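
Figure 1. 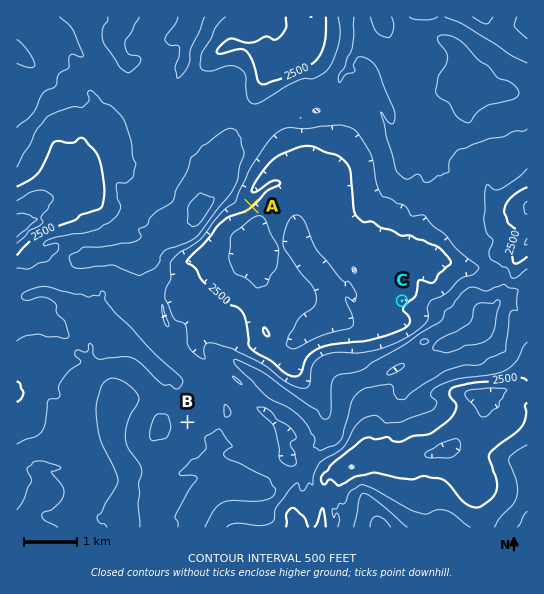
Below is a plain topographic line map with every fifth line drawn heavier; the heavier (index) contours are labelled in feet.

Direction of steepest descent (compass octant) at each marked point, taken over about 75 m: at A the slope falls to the SE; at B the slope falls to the NE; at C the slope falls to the NW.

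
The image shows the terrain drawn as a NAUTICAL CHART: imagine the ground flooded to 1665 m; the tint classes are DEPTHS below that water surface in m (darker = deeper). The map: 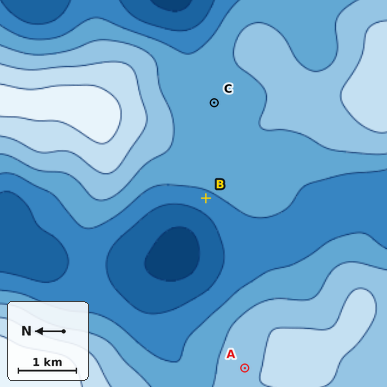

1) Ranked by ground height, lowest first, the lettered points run B C A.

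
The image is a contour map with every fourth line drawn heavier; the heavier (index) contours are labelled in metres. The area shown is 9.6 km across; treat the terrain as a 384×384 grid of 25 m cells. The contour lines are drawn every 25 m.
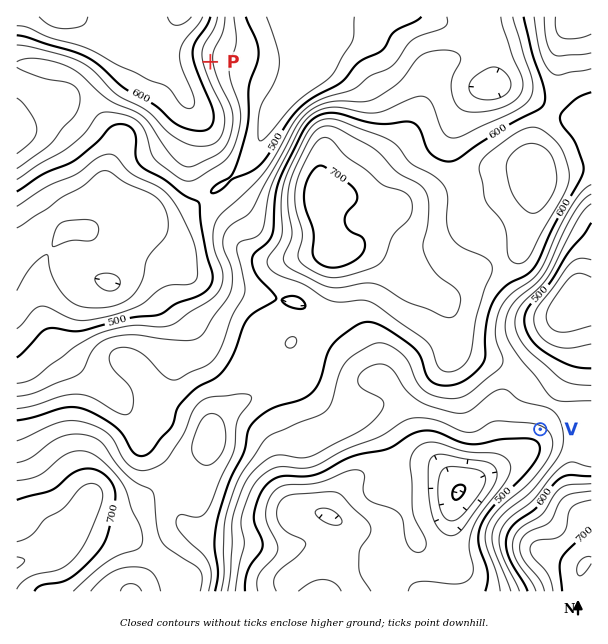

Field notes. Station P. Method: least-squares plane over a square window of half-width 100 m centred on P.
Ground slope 8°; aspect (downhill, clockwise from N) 81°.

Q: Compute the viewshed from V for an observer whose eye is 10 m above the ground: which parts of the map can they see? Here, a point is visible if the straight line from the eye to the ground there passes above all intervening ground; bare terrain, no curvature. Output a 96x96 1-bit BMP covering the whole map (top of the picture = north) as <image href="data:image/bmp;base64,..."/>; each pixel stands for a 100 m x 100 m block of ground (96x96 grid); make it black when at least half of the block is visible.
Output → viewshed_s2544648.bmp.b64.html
<image width="96" height="96" href="data:image/bmp;base64,Qk2+BAAAAAAAAD4AAAAoAAAAYAAAAGAAAAABAAEAAAAAAIAEAAATCwAAEwsAAAIAAAAAAAAA////AAAAAAAAAAAP///8AH4AAAAAAAAP///8AP4AAAAA4AAP///4A/4AAAAA8AAf///wA/8AAAAB+AA////AAH8AAAAB/AD////AAB+AAAAB/gf////AAB+AAAAA/w/////AAB/AAAAAf4////8AAD/AB4AAP/////wAAH/gH8AAP//B//AAAH/gf4AAH/+B//AAAP/x/4AAH/8B//AAAP///4AAD/8B//AAAf///4AAD/4B//AAB/////8AB/wB//AAD/////8AB/AB//AAH/8H//8AB+AA/+AgH/8B//8AB4AA/8B4H/4A//8ABwAA/4B+H/4Af/8AAAAA/4D/D/wAP/wAAAAA/4D/j/AAP/gAAAAA/4D//8AAP/gAAAAA/4D//gAB//gAAAAA/4D//AAH//gAAAAAf8B//AAP//gAAAAAf+AP/AAf//AAAAAAf/AH/AAf//AAAAAAf/4H+AAf/+AAAAAAf///+AA//8AAAAAAf///8AB/HgAAAAAAA///AAB+AAAAAAAAAf/8AAD+AAAAAAAAAHP4AAH+AAAAAAAAAAHwAAH+AAAAAAAAAADgAAH/AAAAAAAAAADAAAD/AAAAAAAAAAAAAAD/AAAAAAAAAAAAAAB/AAAAAAAAAAAAAAA+AAAAAAAAAAAAAAA+AAAAAAAAAAAAAAAcAAAAAAAAAAAAAAAcAAAAAAAAAAAAAAAcAAAAAAAAAAAAAAAYAAAAAAAAAAAAAAA4AAAAAAAAAAAAAAA4AAAAAAAAAAAAAAAYAAAAAAAAAAAAAAAYAAAAAAAAAAAAAAAAAAAAAAAAAAAAAAAAAAAAAAAAAAAAAAAAAAAAAAAAAAAAAAAAAAAAAAAAAAAAAAAAAAAAAAAAAAAAAAAAAAAAAAAAAAAAAAAAAAAAAAAAAAAAAAAAAAAAAAAAAAAAAAAAAAAAAAAAAAAAAAAAAAAAAAAAAAAAAAAAAAAAAAAAAAAAAAAAAAAAAAAAAAAAAAAAAAAAAAAAAAAAAAAAAAAAAAAAAAAAAAAAAAAAAAAAAAAAAAAAAAAAAAAAAAAAAAAAAAAAAAAAAAAAAAAAAAAAAAAAAAAAAAAAAAAAAAAAAAAAAAAAAAAAAAAAAAAAAAAAAAAAAAAAAAAAAAAAAAAAAAAAAAAAAAAAAAAAAAAAAAAAAAAAAAAAAAAAAAAAAAAAAAAAAAAAAAAAAAAAAAAAAAAAAAAAAAAAAAAAAAAAAAAAAAAAAAAAAAAAAAAAAAAAAAAAAAAAAAAAAAAAAAAAAAAAAAAAAAAAAAAAAAAAAAAAAAAAAAAAAAAAAAAAAAAAAAAAAAAAAAAAAAAAAAAAAAAAAAAAAAAAAAAAAAAAAAAAAAAAAAAAAAAAAAAAAAAAAAAAAAAAAAAAAAAAAAAAAAAAAAAAAAAAAAAAAAAAAAAAAAAAAAAAAAAAAAAAAAAAAAAAAAAAAAAAAAAAAAAAAAAAAAAAAAAAAAAAAAAAAAAAAAAAAAAAAAAAAAAAAAAAAAAAAAAAAAAAAAAAAAAAAAAAAAAAAAAAAAA="/>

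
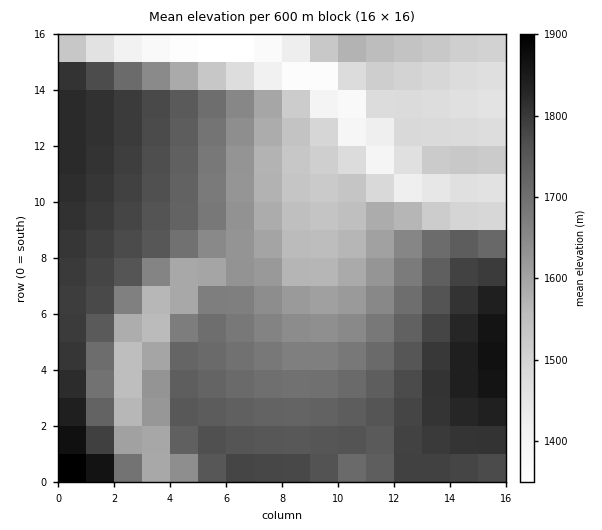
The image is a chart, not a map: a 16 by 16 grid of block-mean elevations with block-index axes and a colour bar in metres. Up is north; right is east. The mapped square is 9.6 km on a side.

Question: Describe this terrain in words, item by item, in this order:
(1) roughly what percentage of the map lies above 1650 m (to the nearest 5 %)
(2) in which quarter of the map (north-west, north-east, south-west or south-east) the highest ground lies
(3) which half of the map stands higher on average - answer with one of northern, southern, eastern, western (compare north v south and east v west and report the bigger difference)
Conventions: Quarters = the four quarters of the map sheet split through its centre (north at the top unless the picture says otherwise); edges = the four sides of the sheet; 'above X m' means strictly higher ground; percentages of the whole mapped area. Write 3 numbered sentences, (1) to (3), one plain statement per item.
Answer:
(1) About 55 % of the map lies above 1650 m.
(2) The highest ground is in the south-west quarter.
(3) The southern half stands higher on average than the northern half.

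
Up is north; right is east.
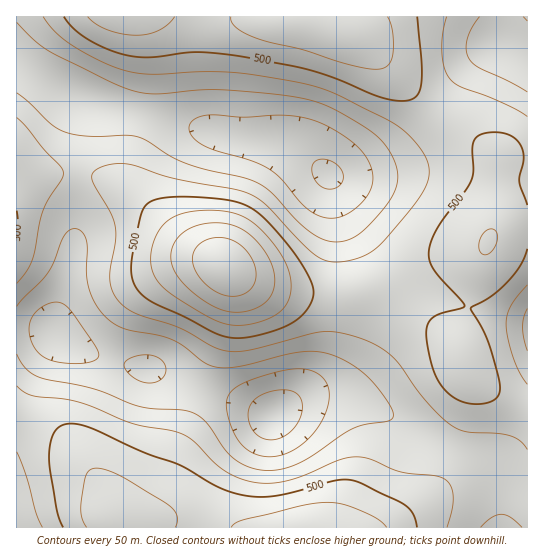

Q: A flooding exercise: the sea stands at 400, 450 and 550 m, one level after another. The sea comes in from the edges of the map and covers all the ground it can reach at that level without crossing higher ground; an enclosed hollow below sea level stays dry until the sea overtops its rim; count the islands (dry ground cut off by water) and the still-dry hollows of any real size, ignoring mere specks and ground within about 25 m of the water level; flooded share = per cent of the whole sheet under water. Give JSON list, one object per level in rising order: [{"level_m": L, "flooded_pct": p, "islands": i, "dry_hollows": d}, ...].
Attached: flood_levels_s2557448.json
[{"level_m": 400, "flooded_pct": 26, "islands": 0, "dry_hollows": 0}, {"level_m": 450, "flooded_pct": 47, "islands": 0, "dry_hollows": 0}, {"level_m": 550, "flooded_pct": 90, "islands": 1, "dry_hollows": 0}]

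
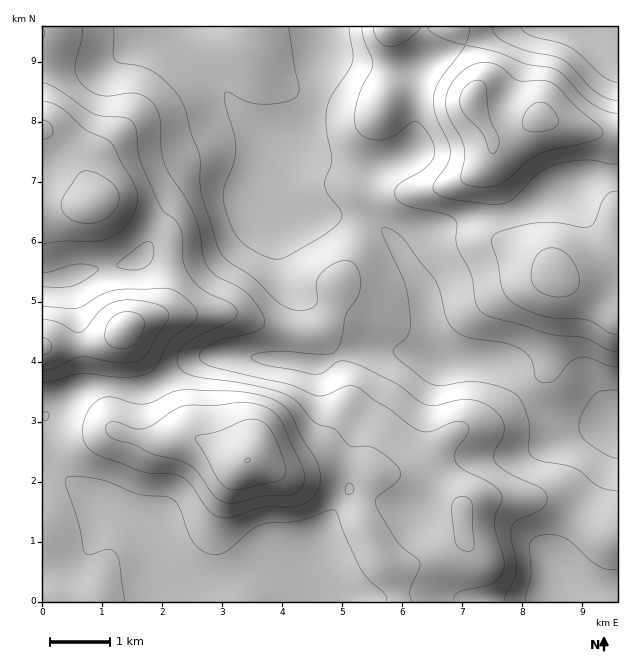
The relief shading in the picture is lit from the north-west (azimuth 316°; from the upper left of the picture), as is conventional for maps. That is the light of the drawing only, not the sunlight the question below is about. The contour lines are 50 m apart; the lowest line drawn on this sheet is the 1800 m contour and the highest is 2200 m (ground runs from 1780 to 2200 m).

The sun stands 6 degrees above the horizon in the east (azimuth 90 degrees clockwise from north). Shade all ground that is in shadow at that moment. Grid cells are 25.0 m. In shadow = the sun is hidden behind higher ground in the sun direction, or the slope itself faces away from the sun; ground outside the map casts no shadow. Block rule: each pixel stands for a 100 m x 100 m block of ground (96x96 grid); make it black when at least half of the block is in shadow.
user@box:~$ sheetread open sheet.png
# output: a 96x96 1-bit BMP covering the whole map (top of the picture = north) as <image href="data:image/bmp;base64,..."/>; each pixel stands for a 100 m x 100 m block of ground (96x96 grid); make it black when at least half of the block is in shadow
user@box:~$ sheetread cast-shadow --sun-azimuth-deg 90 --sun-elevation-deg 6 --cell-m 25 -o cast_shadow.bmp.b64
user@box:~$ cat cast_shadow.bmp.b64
<image width="96" height="96" href="data:image/bmp;base64,Qk2+BAAAAAAAAD4AAAAoAAAAYAAAAGAAAAABAAEAAAAAAIAEAAATCwAAEwsAAAIAAAAAAAAA////AAAAAAAAAAAAAAAAAAAAAAAAAAAAAAAAAAAAAAAAAAAAAAAAAAAAAAAAAAAAAAAAAAAAAAAAAAAAAAAAAAAAAAAAAAAAAAAAAAAAAAAAAAAAAAAYAAAAAAAAAAAAAAAYAAAAAAAAAAAAAAA4AAAAAAAAAAAAAAAwAAAAAAAAAAAAAAAwAAAAAAAAAAAAAAAAAAAAAAAAAAAAAAAAAAAAAAAAAAAAAAAAAAAAAAAAAABwAAAAAAAAAAAAAAP4AAAAAAAAAAAAAA/8AAAAAAAAAAAAAB/8AAAAAAAAAAAAAD/8AAAAAAAAAAAAAH/+AAAAAAAAAAAAAD/+AAAAAAAAAAAAAB/+AAAAAAAAAAAAAA/8AAAAAAAAAAAAAAP8AAAAAAAAAAAAAAAAAAAAAAAAAAAHAAAAAAAAAAAAAAAfgAAAAAAAAAAAAAA/wAAAAAAAAAAAAAB/wAAAAAAAAAAAAAB/wAAAAAAAAAAAAAB/wAAAAAAAAAAAAAA/gAAAAAAAAAAAAAAPgAAAAAAAAAAAAAADAAAAAAAAAAAAAAAAAAAAAAAAAAAAAAAAAAAAAAAAAAAAAAAAAAAAAAAAAAAAAAAAAAAAAAAAAAAAAAAAAAAAAAAAAAAAAAAAAAAAAAAAAAAAAAAAAAAAAAAAAAAAAAAAAAAAAAAAAAAAAAAAAAAAAAAAAAAAAAwB4AAAAAAAAAAAAAwD8AAAAAAAAAAAAAAH8AAAAAAAAAAAAAAH8AAAAAAAAAAAAAAP8AAAAAAAAAAAAAAH8AAAAAAAAAAAAAAH8AAAAAAAAAAAAAAD4AAAAAAAAAAAAAAAAAAAAAAAAAA8AAAAAAAAAAAAAAP+AAAAAAAAAAAAAAP+AAAAAAAAAAAAAAH8AAAAAAAAAAAAAAAAAAAAAAAAAAAAAAAAAAAAAAAAAAAAAAAAAAAAAAAAAAAAAAAAAAAAAAAAAAAAAAAAAAAAAAAAAAAAAAAAAAAAAAAAAAAAAAAAAAAAAAAAAAAAAAAAAAAAAAAAAAAAAAAAAAAAAAAAAAAAAAAAAAAAAAAAAAAAAAAAAAAAAAAAAAAAAAAAAAAAAAAAAAAAAAAAAAAAAAAAAAAAAAAAAAAAAAAAAAAAAeAAAAAAAAAAAAAAH/gAAAAAAAAAAAAAP/4AAAAAAAAAAAAAf/8AAAAAAAAAAAAAf/+AAAAAAAAAAAAAf/+AAAAAAAAAAAAAP/+AAAAAAAAAAAAAP/+AAAAAAAAAAAAAH/8AAAAAAAAAAABgH/8AAAAAAAAAAAH4H/4AAAAAAAAAAAH8H/4AAAAAAAAAAAP+H/wAAAAAAAAAAAP+H/wAAAAAAAAAAAP+H/wAAAAAAAAAAAH+H/wAAAAAAAAAAAH/H/4AAAAAAAAAAAD+H/4AAAAAAAAAAAD+D/4AAAAAAAAAAAB/B/8AAAAAAAAAAAD/Af4AAAAAAAAAAAD/AH4AAAAAAAAAAAH/AAAAAAAAAAAAAAf/gAAAAAAAAAAAAA//gAAAAAAAAAAAAA//gAAAAAAAAAAAAB//gAAAAAA="/>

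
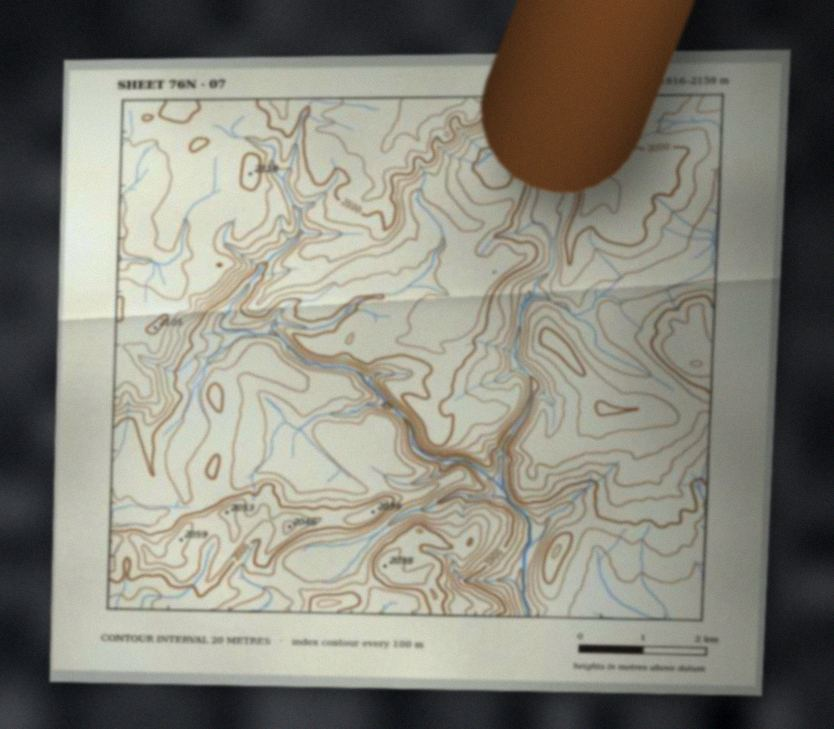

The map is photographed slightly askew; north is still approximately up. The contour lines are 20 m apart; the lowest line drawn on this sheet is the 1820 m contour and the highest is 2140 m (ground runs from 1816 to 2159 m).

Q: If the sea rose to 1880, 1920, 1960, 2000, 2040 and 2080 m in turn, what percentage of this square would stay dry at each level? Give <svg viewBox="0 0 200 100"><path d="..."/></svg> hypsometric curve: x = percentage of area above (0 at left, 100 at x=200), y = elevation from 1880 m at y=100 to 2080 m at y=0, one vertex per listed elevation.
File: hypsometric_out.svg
<svg viewBox="0 0 200 100"><path d="M189 100l-10-20-29-20-64-20-42-20-17-20"/></svg>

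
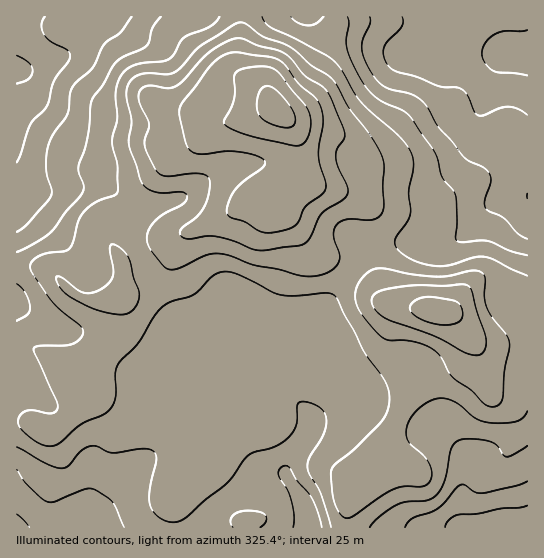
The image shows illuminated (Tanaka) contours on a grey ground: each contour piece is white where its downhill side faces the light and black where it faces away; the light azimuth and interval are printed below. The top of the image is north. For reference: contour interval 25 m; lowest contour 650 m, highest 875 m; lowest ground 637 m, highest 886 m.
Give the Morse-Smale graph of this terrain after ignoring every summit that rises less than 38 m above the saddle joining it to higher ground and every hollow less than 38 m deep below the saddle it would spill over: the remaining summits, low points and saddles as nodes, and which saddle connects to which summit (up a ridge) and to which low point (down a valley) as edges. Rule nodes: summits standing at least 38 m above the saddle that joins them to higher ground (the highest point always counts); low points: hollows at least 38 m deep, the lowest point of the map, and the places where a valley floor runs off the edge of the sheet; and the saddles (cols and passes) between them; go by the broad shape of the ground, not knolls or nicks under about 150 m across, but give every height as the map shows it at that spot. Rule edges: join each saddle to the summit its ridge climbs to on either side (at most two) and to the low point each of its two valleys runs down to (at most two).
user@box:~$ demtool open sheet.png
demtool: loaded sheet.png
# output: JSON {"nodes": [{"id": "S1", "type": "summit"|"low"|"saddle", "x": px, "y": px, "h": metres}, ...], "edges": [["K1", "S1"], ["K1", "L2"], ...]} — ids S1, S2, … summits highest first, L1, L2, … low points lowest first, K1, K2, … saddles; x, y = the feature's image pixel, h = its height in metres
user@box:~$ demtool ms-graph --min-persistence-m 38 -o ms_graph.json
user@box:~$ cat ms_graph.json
{"nodes": [
{"id": "S1", "type": "summit", "x": 275, "y": 109, "h": 886},
{"id": "S2", "type": "summit", "x": 433, "y": 311, "h": 837},
{"id": "L1", "type": "low", "x": 526, "y": 53, "h": 637},
{"id": "L2", "type": "low", "x": 17, "y": 70, "h": 643},
{"id": "L3", "type": "low", "x": 490, "y": 527, "h": 660},
{"id": "L4", "type": "low", "x": 17, "y": 527, "h": 669},
{"id": "L5", "type": "low", "x": 309, "y": 527, "h": 679},
{"id": "K1", "type": "saddle", "x": 357, "y": 261, "h": 770},
{"id": "K2", "type": "saddle", "x": 107, "y": 343, "h": 763},
{"id": "K3", "type": "saddle", "x": 19, "y": 420, "h": 749}],
"edges": [["K1", "S1"], ["K1", "S2"], ["K1", "L1"], ["K1", "L5"], ["K2", "S1"], ["K2", "L2"], ["K2", "L5"], ["K3", "S1"], ["K3", "L3"], ["K3", "L4"]]}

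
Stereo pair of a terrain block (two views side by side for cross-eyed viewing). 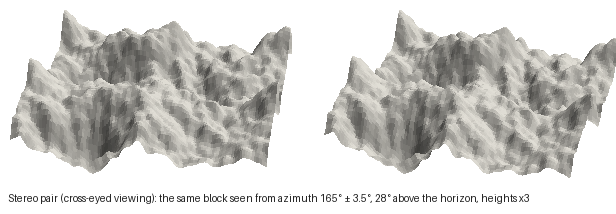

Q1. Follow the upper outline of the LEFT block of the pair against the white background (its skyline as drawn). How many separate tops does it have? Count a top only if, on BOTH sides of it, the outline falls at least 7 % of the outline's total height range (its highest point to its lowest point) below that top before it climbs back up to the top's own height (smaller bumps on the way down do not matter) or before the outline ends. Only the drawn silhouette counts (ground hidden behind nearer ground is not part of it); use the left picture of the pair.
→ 4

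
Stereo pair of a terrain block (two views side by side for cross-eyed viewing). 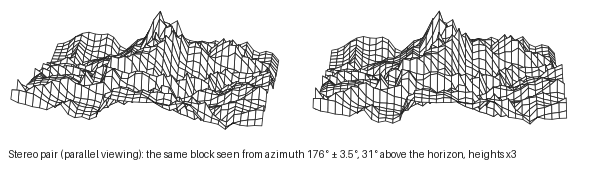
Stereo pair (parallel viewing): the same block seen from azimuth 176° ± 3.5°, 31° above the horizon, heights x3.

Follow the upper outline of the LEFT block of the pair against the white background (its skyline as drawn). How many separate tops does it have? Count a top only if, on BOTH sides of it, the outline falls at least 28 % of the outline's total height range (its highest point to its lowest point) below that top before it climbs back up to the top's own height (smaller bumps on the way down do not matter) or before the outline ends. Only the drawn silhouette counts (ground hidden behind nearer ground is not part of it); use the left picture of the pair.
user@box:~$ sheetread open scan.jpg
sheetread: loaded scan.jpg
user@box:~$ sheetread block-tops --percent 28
1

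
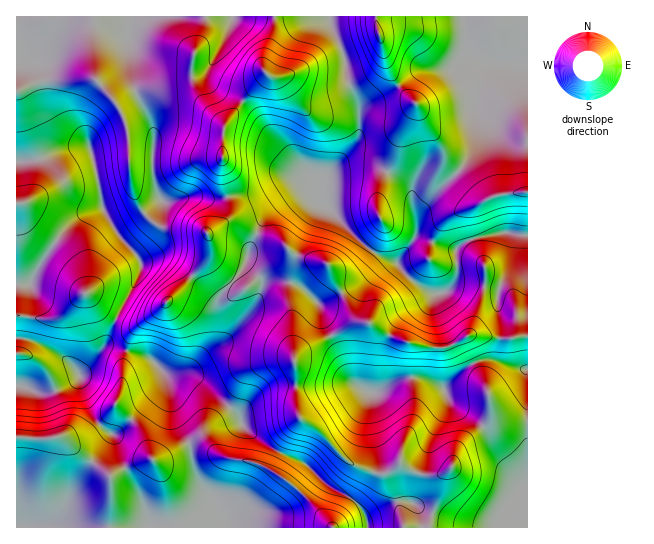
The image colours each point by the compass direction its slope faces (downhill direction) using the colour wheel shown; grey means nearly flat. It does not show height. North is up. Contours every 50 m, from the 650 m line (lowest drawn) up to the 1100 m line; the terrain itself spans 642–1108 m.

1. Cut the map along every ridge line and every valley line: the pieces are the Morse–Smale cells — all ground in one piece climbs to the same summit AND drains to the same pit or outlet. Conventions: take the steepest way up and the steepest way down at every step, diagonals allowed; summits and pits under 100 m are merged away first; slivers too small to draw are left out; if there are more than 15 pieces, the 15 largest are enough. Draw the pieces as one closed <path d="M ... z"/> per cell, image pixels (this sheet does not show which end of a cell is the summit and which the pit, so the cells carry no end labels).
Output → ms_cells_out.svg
<path d="M129 16l-113 1 1 511 208-1-2-8-27-44-5-28-16-30-4-24-7-20-18-17-33-9-10 0 38-78 0-6-5-9-20-23 19-10 26-20-6-15-3-17 1-39-17-36-4-15-4-34z"/><path d="M527 16l-198 1 2 9 13 29 3 23 12 28 0 31-4 8-28 32-4 13 1 13 43 45 12 8 18 7 16 18 20 12 13-1 11-8 17 0 24 5 13-26 2-12-1-17 16 1z"/><path d="M307 192l-10 1-27 19-7 9-6 13 24 7 12 12 8 4 25 6 3 3 2 7 20 40 4 6 9 3-15 3-48 26-6 6 1 49 4 12 21 14 25 28 25 12 15 1 15-10 5 5 16 7 17 0 10-6-8 10-2 18-10 25 1 6 97 0 1-34-32-45-11-20-11-10-21-14-9-15 10-13 17-13 10-4 19 1-3-4 3-18 0-21-3-9 2-19-25-6-17 0-15 9-9 0-8-4-12-8-16-18-18-7-12-8-40-41z"/><path d="M274 16l-145 1-1 28 4 34 4 15 17 36-1 39 3 17 6 15-26 20-19 10 20 23 5 9 0 6-37 77 42 10 20 17 8 0 16-5 29-27 2-15-4-15 0-9 4-8 23-27 5-18 7-12-2-5-17-9-10-2-4 2 6-6 0-15-6-24 0-43 1-8 5-9 38-43-4-12 10-29z"/><path d="M257 233l-8 16-5 18-23 27-4 8 0 9 4 15-2 15-29 27-23 6 22 1 13 6 35 33 7 13 10 9 21 15 28 12 24 22 30 18 10 15 2 10 60 0 10-31 2-18 5-7-7 3-17 0-16-7-5-5-15 10-15-1-25-12-25-28-21-14-4-12-1-49 6-6 48-26 15-3-9-3-4-6-20-40-2-7-3-3-25-6-8-4-12-12z"/><path d="M329 16l-54 1-2 17-10 29 4 12-24 26-19 26-1 51 6 24 0 15-4 6 8-2 24 12 6-12 7-9 31-20 12 3 10 10 2 0-2-6 2-20 30-34 4-8 0-31-10-20-5-31-13-29z"/><path d="M166 373l-2 1 7 19 2 20 16 30 7 32 30 53 142-1-1-9-10-15-30-18-24-22-28-12-21-15-10-9-7-13-35-33-13-6z"/><path d="M514 233l-2 1 1 17-2 12-14 32 0 14 3 9-3 39 4 5-6-2-18 1-23 16-10 13 9 15 21 14 11 10 11 20 31 44 1-256z"/>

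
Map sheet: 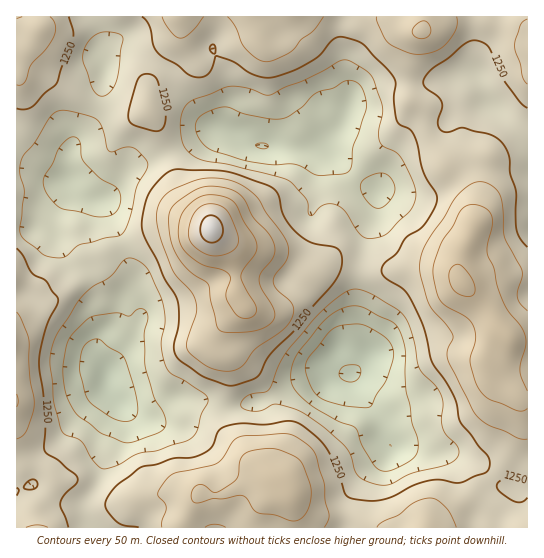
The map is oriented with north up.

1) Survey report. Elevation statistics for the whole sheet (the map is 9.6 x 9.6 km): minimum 1040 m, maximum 1520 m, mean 1240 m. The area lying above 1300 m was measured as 21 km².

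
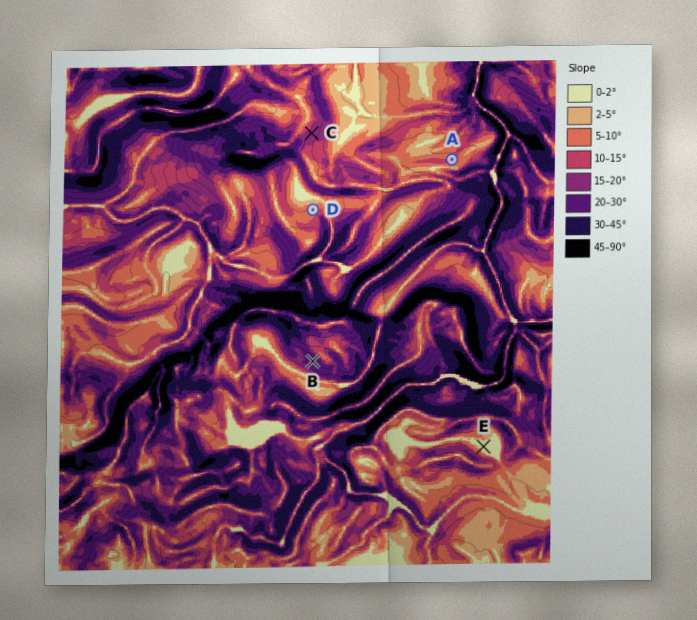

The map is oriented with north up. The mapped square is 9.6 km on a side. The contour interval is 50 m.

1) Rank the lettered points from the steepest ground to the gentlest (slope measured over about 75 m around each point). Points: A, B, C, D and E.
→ B C A D E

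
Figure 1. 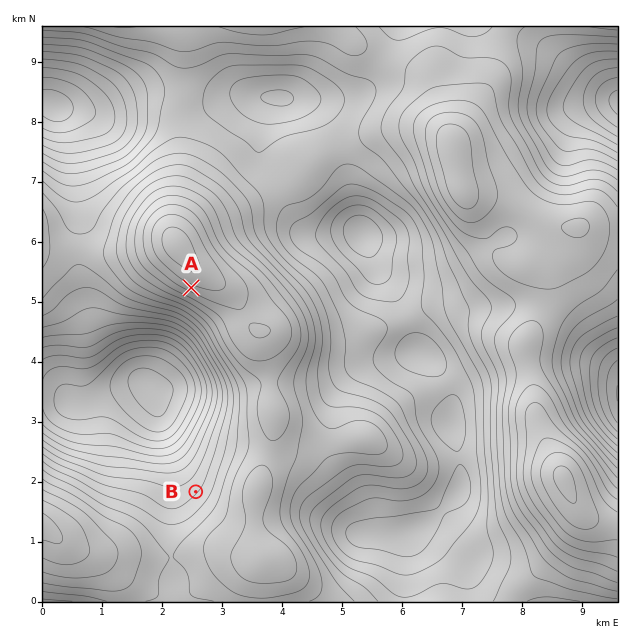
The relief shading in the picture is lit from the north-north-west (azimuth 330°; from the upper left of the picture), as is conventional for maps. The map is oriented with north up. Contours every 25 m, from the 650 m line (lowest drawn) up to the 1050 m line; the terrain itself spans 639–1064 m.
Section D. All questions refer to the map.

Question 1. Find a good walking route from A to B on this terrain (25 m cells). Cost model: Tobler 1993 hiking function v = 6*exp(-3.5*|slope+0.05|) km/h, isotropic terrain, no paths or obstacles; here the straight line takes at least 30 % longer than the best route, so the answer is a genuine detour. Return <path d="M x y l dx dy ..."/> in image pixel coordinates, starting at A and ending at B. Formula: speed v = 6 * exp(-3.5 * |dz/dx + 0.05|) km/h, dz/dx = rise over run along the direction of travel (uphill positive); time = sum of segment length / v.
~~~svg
<path d="M191 288l24 24 6 12 0 15 20 39 0 28-41 81-4 5"/>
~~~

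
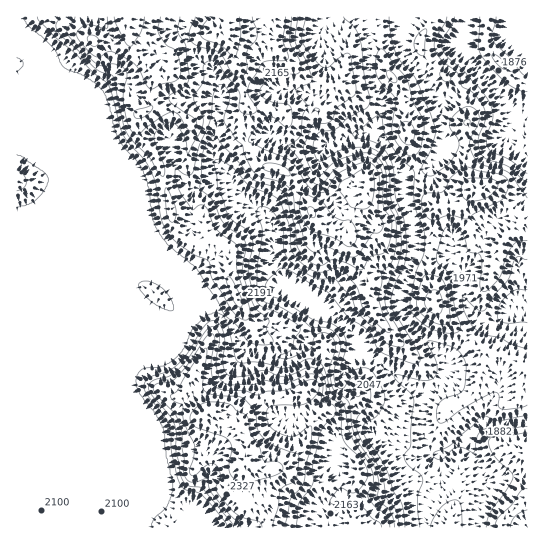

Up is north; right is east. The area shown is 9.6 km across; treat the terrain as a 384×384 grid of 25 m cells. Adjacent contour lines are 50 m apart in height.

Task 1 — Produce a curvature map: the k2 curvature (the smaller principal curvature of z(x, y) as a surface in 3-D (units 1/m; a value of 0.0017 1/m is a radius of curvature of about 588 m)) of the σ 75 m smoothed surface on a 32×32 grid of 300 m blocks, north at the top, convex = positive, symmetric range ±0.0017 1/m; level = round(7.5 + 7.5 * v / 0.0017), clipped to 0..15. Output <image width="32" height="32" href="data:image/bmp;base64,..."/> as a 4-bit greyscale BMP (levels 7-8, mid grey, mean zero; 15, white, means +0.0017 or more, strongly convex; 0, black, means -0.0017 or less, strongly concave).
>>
<image width="32" height="32" href="data:image/bmp;base64,Qk12AgAAAAAAAHYAAAAoAAAAIAAAACAAAAABAAQAAAAAAAACAAATCwAAEwsAABAAAAAAAAAAAAAAABEREQAiIiIAMzMzAERERABVVVUAZmZmAHd3dwCIiIgAmZmZAKqqqgC7u7sAzMzMAN3d3QDu7u4A////AHd3d3d4dwJGdkhpmDV4VYZ3d3d3d1FIiHVVVUVGd3R4d3d3d3QidmZnR1ZUZ3eFV3d3d3dxlyiHmUZbY3dodWV3d3d3cXdWlYdUaBV1N0eJd3d3d3JlZnVWY2MndXQ5iXd3d3dSeXeEZnVQZ3WHQQB3d3d2BkiHhGU5VWeFiHaId3d3cohjNmdnsQpnZWd3eHd3d3M0dzNYVoMHU0dmd2d3d3d3UShDMRNEBDV3Vnd4d3d3d3cGgkZzSzRIYjV4d3d3d3d3YXBneDUCaAJ2VGd3d3d3d3UEZXMzRoIJlCZGd3d3d3d3OHIlVWZiGZJXRnd3d3d3dHhDUkRWdAeBaHV3d3d3d0VmVSamRVgFVFdkd3d3d3NoeXMohJdoFWV2dHd3d3dGZ3dUFWd3eARUdXd3d3d3KVd0VCelZlgHdmVYVnd3dzhXVkRFg2dxCHV3VpZ3d3Y2NFQ2VSOYkTZXmZRld3dzVWVDeZgjirA0RlZiZ3d3Q3JkJmZDMkUwdVVTNHd3dxdCVhdUSEIhFLZFU1d3d3Q6c3gXdXc4ZjV3OLVHd3dyZ3VVNYZ3ZXhEZkV1NXd3UWVlZjREQ1eXF3RUYjd3dRU1eHUYdWhFhTlEhyGFd0B2Z2dTN1aHNnVVN0IodHQ2tVd2NohXY0d2ZWdDVTdWZUGIdjV3V4ZGZnVnkzhH"/>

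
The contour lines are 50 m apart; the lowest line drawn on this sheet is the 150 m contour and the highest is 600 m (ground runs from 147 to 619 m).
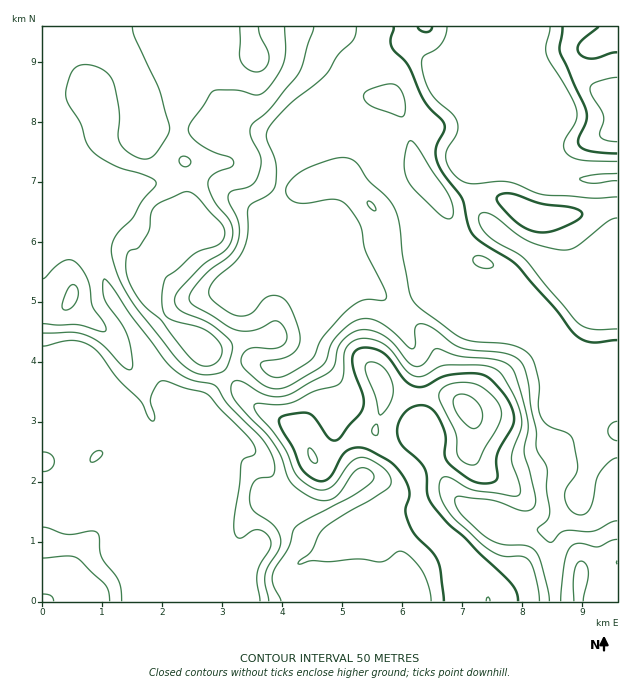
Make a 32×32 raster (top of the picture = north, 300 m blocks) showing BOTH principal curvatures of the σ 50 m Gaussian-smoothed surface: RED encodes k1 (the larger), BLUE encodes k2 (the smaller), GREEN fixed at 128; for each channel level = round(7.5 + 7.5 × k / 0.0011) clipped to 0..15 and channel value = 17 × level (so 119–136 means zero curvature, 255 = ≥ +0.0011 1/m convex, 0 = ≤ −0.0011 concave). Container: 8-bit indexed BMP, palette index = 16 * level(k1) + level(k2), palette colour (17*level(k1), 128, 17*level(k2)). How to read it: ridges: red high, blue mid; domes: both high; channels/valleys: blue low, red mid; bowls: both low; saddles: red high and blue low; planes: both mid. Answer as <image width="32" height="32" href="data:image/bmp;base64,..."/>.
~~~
<image width="32" height="32" href="data:image/bmp;base64,Qk02CAAAAAAAADYEAAAoAAAAIAAAACAAAAABAAgAAAAAAAAEAAATCwAAEwsAAAABAAAAAAAAAIAAABGAAAAigAAAM4AAAESAAABVgAAAZoAAAHeAAACIgAAAmYAAAKqAAAC7gAAAzIAAAN2AAADugAAA/4AAAACAEQARgBEAIoARADOAEQBEgBEAVYARAGaAEQB3gBEAiIARAJmAEQCqgBEAu4ARAMyAEQDdgBEA7oARAP+AEQAAgCIAEYAiACKAIgAzgCIARIAiAFWAIgBmgCIAd4AiAIiAIgCZgCIAqoAiALuAIgDMgCIA3YAiAO6AIgD/gCIAAIAzABGAMwAigDMAM4AzAESAMwBVgDMAZoAzAHeAMwCIgDMAmYAzAKqAMwC7gDMAzIAzAN2AMwDugDMA/4AzAACARAARgEQAIoBEADOARABEgEQAVYBEAGaARAB3gEQAiIBEAJmARACqgEQAu4BEAMyARADdgEQA7oBEAP+ARAAAgFUAEYBVACKAVQAzgFUARIBVAFWAVQBmgFUAd4BVAIiAVQCZgFUAqoBVALuAVQDMgFUA3YBVAO6AVQD/gFUAAIBmABGAZgAigGYAM4BmAESAZgBVgGYAZoBmAHeAZgCIgGYAmYBmAKqAZgC7gGYAzIBmAN2AZgDugGYA/4BmAACAdwARgHcAIoB3ADOAdwBEgHcAVYB3AGaAdwB3gHcAiIB3AJmAdwCqgHcAu4B3AMyAdwDdgHcA7oB3AP+AdwAAgIgAEYCIACKAiAAzgIgARICIAFWAiABmgIgAd4CIAIiAiACZgIgAqoCIALuAiADMgIgA3YCIAO6AiAD/gIgAAICZABGAmQAigJkAM4CZAESAmQBVgJkAZoCZAHeAmQCIgJkAmYCZAKqAmQC7gJkAzICZAN2AmQDugJkA/4CZAACAqgARgKoAIoCqADOAqgBEgKoAVYCqAGaAqgB3gKoAiICqAJmAqgCqgKoAu4CqAMyAqgDdgKoA7oCqAP+AqgAAgLsAEYC7ACKAuwAzgLsARIC7AFWAuwBmgLsAd4C7AIiAuwCZgLsAqoC7ALuAuwDMgLsA3YC7AO6AuwD/gLsAAIDMABGAzAAigMwAM4DMAESAzABVgMwAZoDMAHeAzACIgMwAmYDMAKqAzAC7gMwAzIDMAN2AzADugMwA/4DMAACA3QARgN0AIoDdADOA3QBEgN0AVYDdAGaA3QB3gN0AiIDdAJmA3QCqgN0Au4DdAMyA3QDdgN0A7oDdAP+A3QAAgO4AEYDuACKA7gAzgO4ARIDuAFWA7gBmgO4Ad4DuAIiA7gCZgO4AqoDuALuA7gDMgO4A3YDuAO6A7gD/gO4AAID/ABGA/wAigP8AM4D/AESA/wBVgP8AZoD/AHeA/wCIgP8AmYD/AKqA/wC7gP8AzID/AN2A/wDugP8A/4D/AKiHl8mThoeHh3d3caTFhoZ2d4eHdnTHhrinp8eQ95WWhqmnp5KHh4eHh4eB1/qXh4d3h4Z0hbeW2KXItoDopqWXmKZ1dYeHh4eGl5OA5seXh3eXhnWGp+fGpMnFgOm2x4eGt5Z2h4eHd4WolTCzt7eomJiFlqj36HNigqKCx5WmlnWFpoaHh4d3hZa0pdSWpsfJp5Wn6NZyYHGRo7R0ZKWXl3aGh4eHh3eGhMf6g3CggKW2pqflcYBwg/jXhWR1p4SWlnZ3d3eHh3dzxsawpfmhcHKB1sZwpen32IZ1dYaXuZTIloaHh4aHdoW1cJPq+9ZQYNT4s7HZ15WWlaaWhZenhKfJlYeWl4eXpnFgpfe31NPn9oSDpOm2hZRjhod1h4WHhYWGhMeGh4ZxcbX46YWE1+mFZHRy1smYyLG1p6Wol4d3d3W2p3Z3gZP39+fHlnR05aZzYLf6ucnZYVOEdKindneHg8Z1c3Fy+PekhMfXlWLmyPXz+du5uKWDdHeGhKiFd4HH15KUt8LxpVBgg7XCpvnooJS3qMi2p5SEhpeXpnVyg/eDgZfK/LNgcZFxYaX7+shQk8SVp8fHo3WXl4eRYWL214CF1/n65PT56pKQxunIonD3tmJxgZGDp9bG2OfX9viQgPb2x5ZydLfHg4WAxKSBxeaAdHaHhqf4k2GBtenFcoDn9oBwcXR1paSHd4WTlITFcXZ3d4eW+LWAd4d06ciApPm2tXJhd4eGhoeHh4d1tqR2h4eFhdbGcIeHh5XXpIDntoXHx3KAh4d3h4eHh4Tog3eGpdj314CFhod3hreDotmWmJe22MWBh4eHh3eFp+dzd4bG+KOQgZWXhXeGhYeRuKaWhqjr6pCHd4d3d3S32IKGlORxcJK3poaGdIZ3h4aDpsnI6ce0cXeHhod2g/e3goP4pWCj+fn3+OjFqKeHd3OUlabGg4CElJXGlHPm6JGC2PjC9fjohYWmpceGhoeDhKV0pLSDlrmmksj46Mdygsj4lXOFlZNycoBwgIV1g8fntqXK2da4qbiCg5O3pIWE2NVSU3WEhoeTtZSEp5W3x3Z1dcaFdKemdHSHhoSGd4THxYWDh4d3h7P4+emGdoa2hXd1xIR1lqSEcnd3h4Z0lae46aOGh4eHc3TGp4aGuMmEd4TJuIWGlriEc3Z2lqiot7aVgoeHh3d0YsWnhpe4qIR2hremlYaWt4aGhJWnmKnIdHKHh4eHd3C26bmGl6eWhYWnhoWHlrjJlpeGloaGqLdydYeHh4eDlPaVloeGhYaGlqeGh5eWybmXhod2hpaVkpSThoeHh6LapnaFd4eHh4W4h4aYh4a3loeGl5iXhpal2raEh4eHcsanh4c="/>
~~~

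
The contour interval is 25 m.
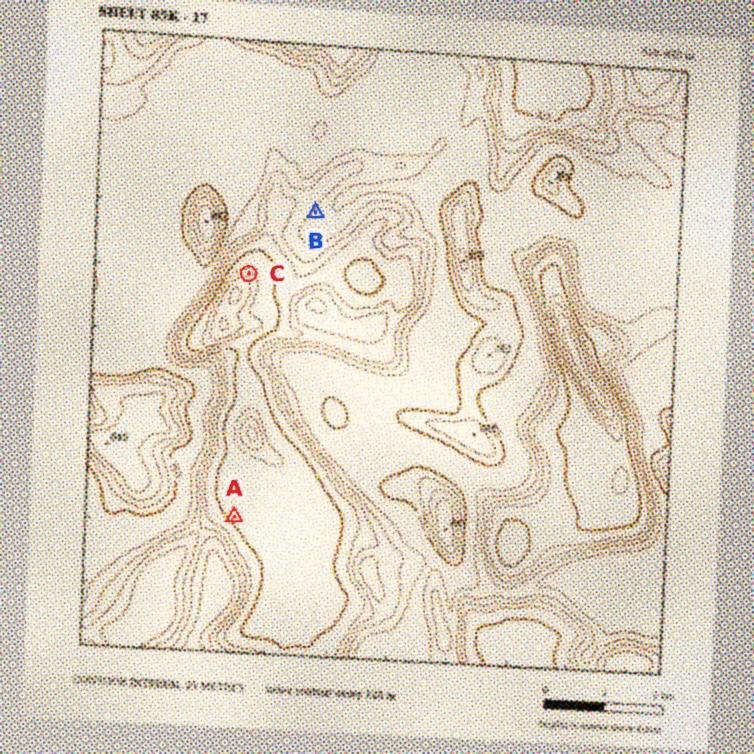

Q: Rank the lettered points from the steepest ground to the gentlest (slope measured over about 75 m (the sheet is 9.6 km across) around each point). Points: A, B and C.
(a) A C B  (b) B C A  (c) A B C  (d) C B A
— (d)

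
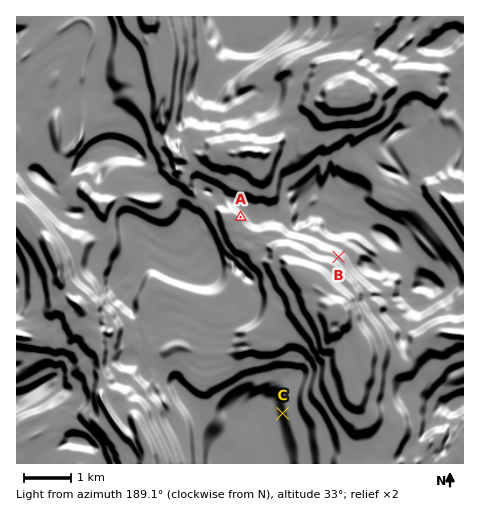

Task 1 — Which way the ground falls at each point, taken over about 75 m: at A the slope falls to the SW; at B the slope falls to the SW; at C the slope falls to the E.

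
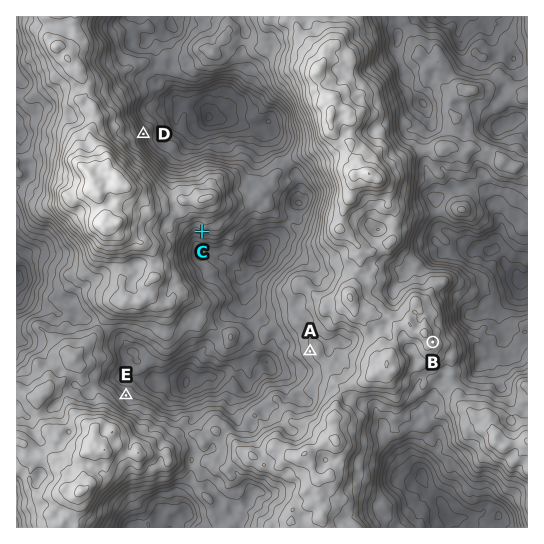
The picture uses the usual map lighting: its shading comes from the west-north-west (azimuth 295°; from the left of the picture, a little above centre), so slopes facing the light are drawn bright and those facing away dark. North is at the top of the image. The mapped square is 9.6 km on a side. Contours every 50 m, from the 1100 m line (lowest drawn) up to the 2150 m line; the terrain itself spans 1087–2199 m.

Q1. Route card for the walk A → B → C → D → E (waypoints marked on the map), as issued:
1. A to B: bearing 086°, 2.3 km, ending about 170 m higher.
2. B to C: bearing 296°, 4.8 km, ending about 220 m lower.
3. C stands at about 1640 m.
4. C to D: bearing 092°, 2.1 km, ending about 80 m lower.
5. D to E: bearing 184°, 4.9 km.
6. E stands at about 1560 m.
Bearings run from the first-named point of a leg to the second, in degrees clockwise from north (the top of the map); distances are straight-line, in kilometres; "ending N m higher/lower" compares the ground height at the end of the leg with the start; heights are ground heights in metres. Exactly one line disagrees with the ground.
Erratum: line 4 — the bearing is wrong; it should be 329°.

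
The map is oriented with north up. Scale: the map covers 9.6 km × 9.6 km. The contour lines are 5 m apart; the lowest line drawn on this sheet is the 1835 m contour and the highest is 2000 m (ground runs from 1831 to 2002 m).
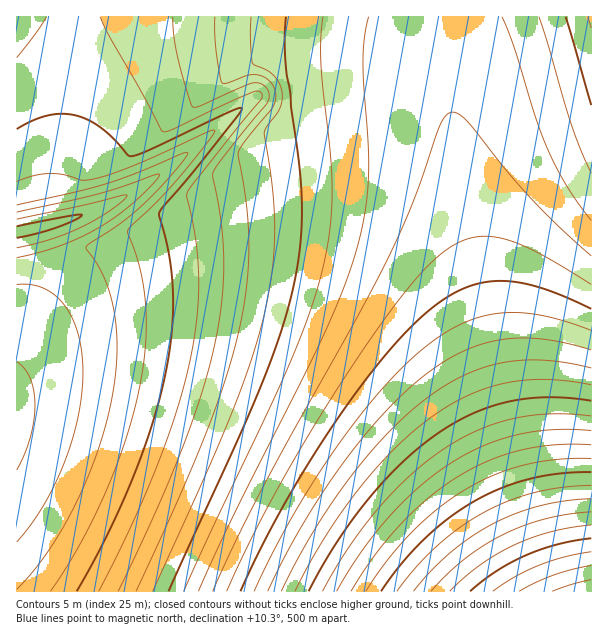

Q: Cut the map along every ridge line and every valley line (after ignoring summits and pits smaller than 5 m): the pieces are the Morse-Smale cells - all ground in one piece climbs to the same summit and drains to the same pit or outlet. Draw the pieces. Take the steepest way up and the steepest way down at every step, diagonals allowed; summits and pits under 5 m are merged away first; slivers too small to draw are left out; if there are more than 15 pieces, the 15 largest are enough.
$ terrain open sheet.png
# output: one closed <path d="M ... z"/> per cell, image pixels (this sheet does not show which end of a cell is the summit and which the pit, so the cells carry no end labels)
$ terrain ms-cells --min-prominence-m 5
<path d="M323 202l-69 3-66 11-45 13-57 21-68 14-2 2 1 326 542-1-9-21-22-69-53-192-11-28-12-24-10-15-13-13-19-12-36-11z"/><path d="M437 16l-420 0-1 248 70-14 57-21 45-13 66-11 51-3 60 3 28 6 30 13 23 24 22 40 22 72 42 156 24 71 5 5-27-85-32-127-60-315z"/><path d="M591 16l-153 1 4 48 60 315 34 138 23 69 4 5 29-1z"/>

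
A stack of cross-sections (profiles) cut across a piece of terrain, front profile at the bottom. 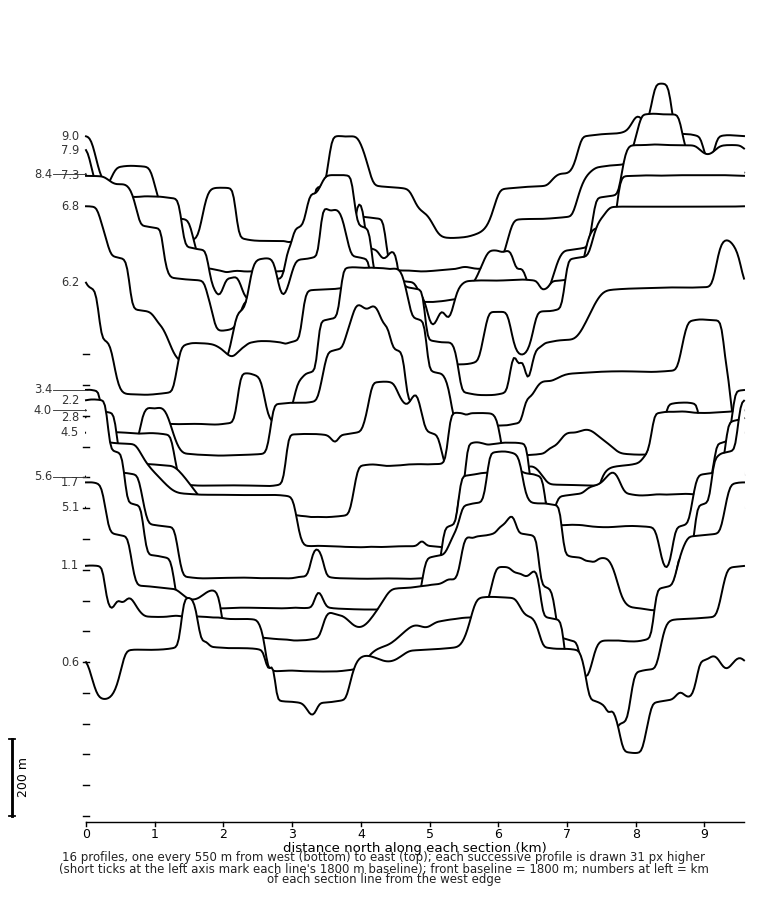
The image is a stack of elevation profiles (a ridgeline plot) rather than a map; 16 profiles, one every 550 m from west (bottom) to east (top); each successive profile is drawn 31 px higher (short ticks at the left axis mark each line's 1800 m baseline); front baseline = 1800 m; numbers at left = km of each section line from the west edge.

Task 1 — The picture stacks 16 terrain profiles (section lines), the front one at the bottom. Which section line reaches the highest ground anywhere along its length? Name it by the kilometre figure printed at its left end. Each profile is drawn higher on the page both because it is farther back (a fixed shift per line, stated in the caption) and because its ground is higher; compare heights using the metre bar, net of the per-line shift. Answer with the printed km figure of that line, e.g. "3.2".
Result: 2.2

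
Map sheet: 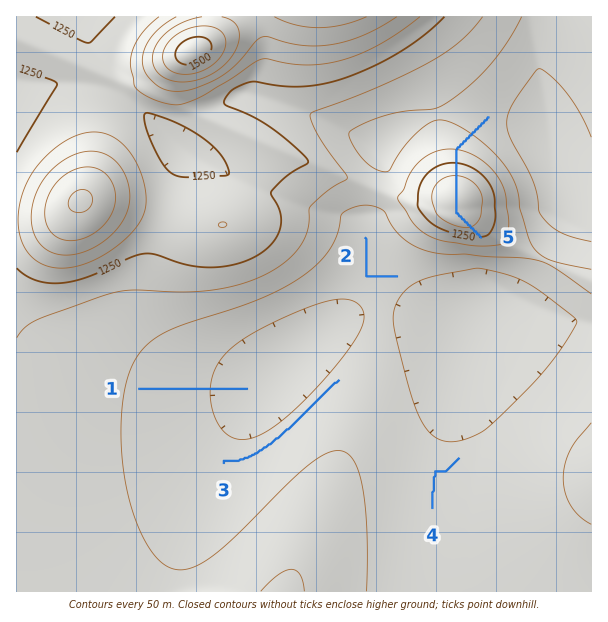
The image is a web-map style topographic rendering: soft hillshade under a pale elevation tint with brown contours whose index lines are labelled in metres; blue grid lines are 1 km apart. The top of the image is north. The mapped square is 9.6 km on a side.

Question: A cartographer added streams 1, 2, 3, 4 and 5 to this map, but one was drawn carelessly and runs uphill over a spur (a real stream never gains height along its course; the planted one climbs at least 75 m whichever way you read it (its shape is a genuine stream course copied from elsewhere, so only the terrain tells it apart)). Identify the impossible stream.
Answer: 5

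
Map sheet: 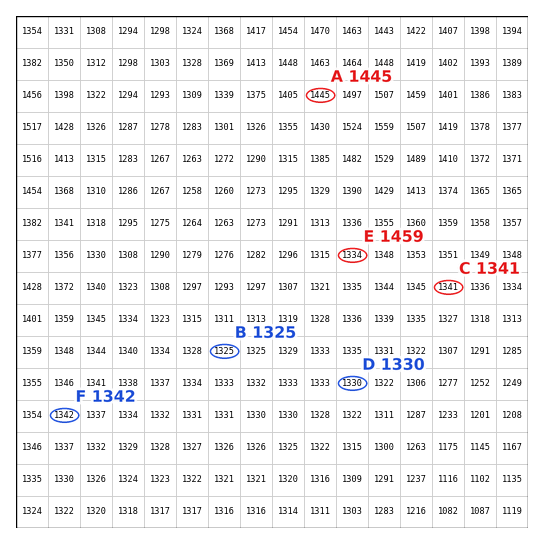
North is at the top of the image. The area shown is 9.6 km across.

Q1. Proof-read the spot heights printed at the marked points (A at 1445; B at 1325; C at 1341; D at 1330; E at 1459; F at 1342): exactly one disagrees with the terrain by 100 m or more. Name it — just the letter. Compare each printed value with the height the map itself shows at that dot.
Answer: E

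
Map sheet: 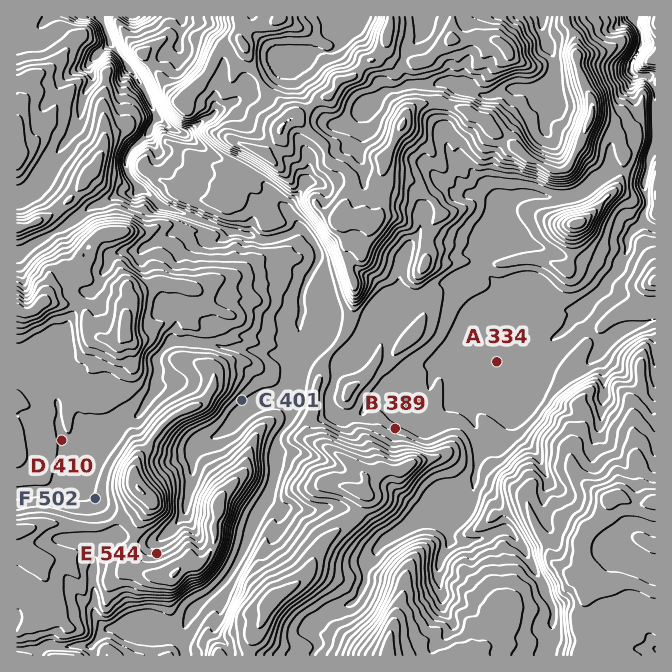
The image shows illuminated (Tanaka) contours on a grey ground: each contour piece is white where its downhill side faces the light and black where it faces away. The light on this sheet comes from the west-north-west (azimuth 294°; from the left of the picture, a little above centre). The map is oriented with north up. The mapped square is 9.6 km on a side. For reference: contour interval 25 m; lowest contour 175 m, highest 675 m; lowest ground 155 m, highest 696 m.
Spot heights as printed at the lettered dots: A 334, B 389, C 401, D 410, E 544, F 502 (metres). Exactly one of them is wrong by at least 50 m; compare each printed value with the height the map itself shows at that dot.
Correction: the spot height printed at D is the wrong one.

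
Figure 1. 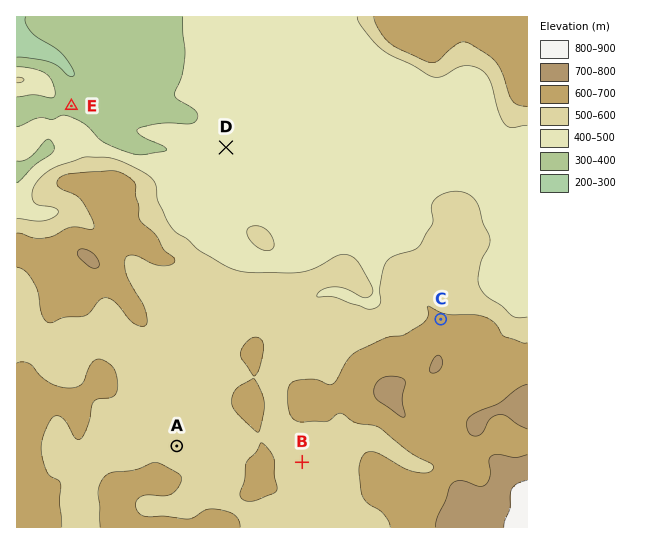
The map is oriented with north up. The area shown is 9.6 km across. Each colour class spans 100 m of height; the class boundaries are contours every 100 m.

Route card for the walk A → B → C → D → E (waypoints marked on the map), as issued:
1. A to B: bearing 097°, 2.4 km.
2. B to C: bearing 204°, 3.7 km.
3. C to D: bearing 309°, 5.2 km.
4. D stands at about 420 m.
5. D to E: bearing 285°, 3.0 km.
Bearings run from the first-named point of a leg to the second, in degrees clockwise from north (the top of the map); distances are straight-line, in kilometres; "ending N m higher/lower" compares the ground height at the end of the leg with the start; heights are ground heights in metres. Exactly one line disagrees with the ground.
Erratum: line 2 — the bearing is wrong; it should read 44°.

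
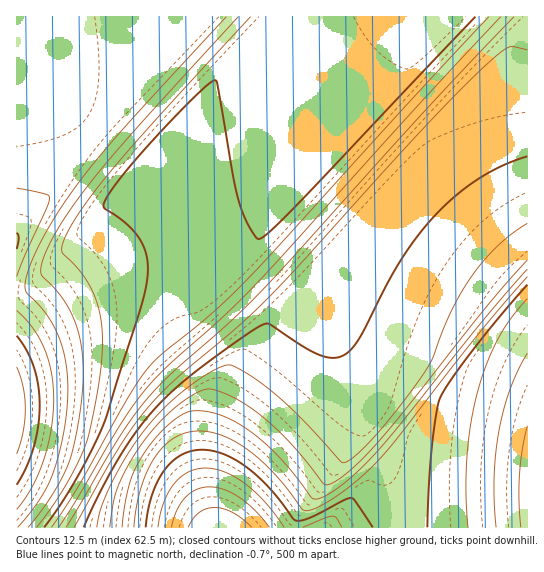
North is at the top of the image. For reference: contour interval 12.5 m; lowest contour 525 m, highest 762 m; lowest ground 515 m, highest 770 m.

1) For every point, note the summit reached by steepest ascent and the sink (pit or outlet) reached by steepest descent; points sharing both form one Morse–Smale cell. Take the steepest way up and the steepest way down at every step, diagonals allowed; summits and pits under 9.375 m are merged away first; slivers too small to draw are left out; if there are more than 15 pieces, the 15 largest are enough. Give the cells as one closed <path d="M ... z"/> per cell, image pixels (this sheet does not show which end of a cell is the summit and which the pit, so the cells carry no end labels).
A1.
<path d="M421 16l-405 1 0 62 45 21 21 13 61 52-72 85-38 38-8 5-9 2 1 233 276-1 4-12 58-73 5-20-4-23-32-89-8-35-47-45-1-4 56-69 60-94z"/><path d="M527 16l-105 0-38 47-60 94-56 69 1 4 47 45 8 35 33 93 3 11-1 31 22 22 3 6 12 37 3 18 129-1z"/><path d="M18 80l-2 1 1 214 8-2 8-5 38-38 72-84-17-17-44-36-21-13z"/><path d="M359 424l0 9-4 9-58 73-4 8 1 5 105-1-3-17-12-37-3-6-22-22z"/>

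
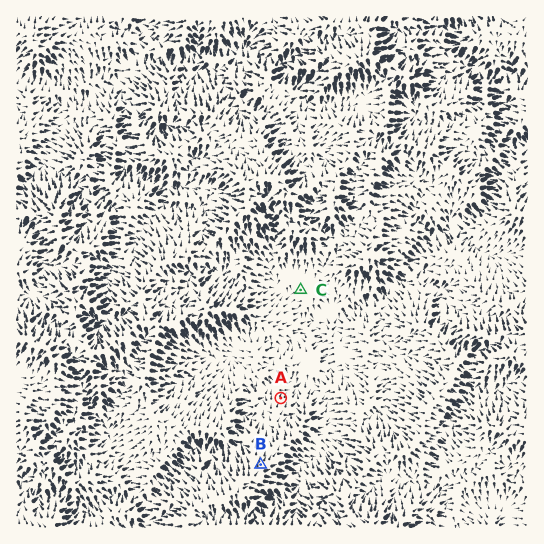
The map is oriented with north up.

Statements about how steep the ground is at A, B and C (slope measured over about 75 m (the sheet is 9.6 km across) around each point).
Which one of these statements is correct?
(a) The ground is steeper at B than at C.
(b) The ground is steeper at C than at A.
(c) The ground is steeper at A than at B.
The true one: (a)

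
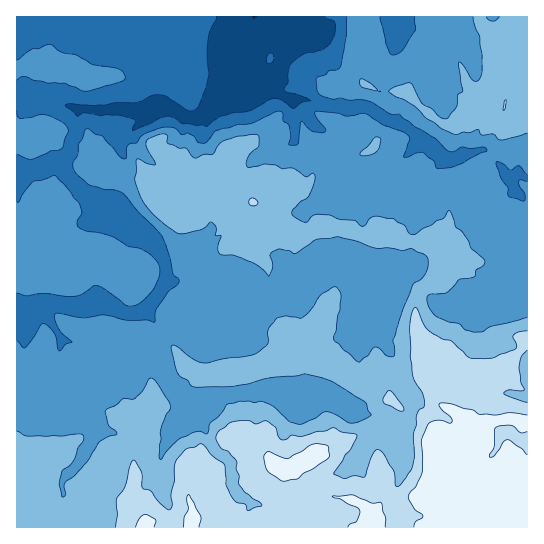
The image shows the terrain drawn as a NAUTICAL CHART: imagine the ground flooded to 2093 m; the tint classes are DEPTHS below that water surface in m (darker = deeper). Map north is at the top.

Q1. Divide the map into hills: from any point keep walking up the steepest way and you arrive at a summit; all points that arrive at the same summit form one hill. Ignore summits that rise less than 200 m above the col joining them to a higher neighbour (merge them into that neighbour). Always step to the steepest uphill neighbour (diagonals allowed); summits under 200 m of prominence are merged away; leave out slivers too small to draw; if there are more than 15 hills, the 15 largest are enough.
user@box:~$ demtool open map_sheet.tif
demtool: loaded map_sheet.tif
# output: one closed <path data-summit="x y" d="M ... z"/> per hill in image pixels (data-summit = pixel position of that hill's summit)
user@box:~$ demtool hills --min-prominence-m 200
<path data-summit="435 467" d="M279 16l-263 1 1 511 94-1-4-12-12-7-13-3-16-9-3-5-2-8 16-18 11-18 5-13 0-11 10 8 14 1 6-7 8-20 0 9 2 2 26 12 12 3 10-11 13-4 10 11 11 23 16 13 1 20 4 8 3 5 12 7-4 6-13 6-5 4 0 9 299-1 0-348-10-6-8 6-15-20-12-10-16 4-13 7-11-1-29-27-11-7-18-6-19-12-41-2-15-5-21-1-11-6-6-4 8-8 4-16 16-26-3-9z"/><path data-summit="505 105" d="M527 16l-246 0 16 14 3 9-16 26-4 16-8 8 17 10 21 1 24 7 32 0 19 12 18 6 11 7 29 27 11 1 13-7 16-4 12 10 15 20 7-6 10 6z"/><path data-summit="191 527" d="M130 408l-7 17-6 7-14-1-8-6-3 14-4 8-11 18-16 18 2 8 3 5 16 9 13 3 12 7 4 13 116 0 1-6 6-7 15-8 2-4-12-8-7-12-3-22-14-11-11-23-10-11-13 4-10 11-20-6-14-6-6-5z"/>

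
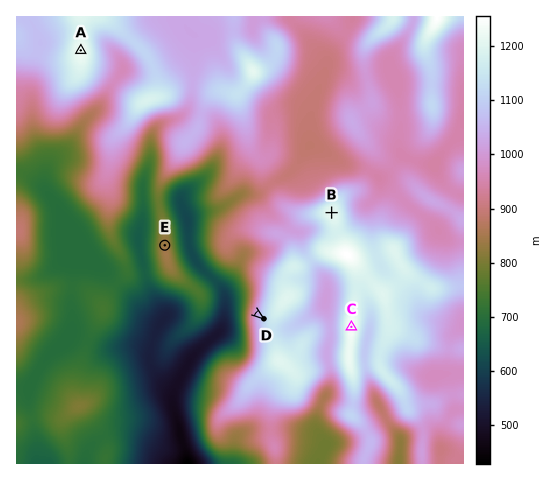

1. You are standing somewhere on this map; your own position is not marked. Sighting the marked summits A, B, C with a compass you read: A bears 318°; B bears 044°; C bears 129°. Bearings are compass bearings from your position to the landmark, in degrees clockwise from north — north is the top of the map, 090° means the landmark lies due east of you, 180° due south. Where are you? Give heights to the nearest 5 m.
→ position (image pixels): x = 278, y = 268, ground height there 1120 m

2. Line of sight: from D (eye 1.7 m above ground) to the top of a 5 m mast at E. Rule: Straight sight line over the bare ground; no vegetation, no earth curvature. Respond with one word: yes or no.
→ yes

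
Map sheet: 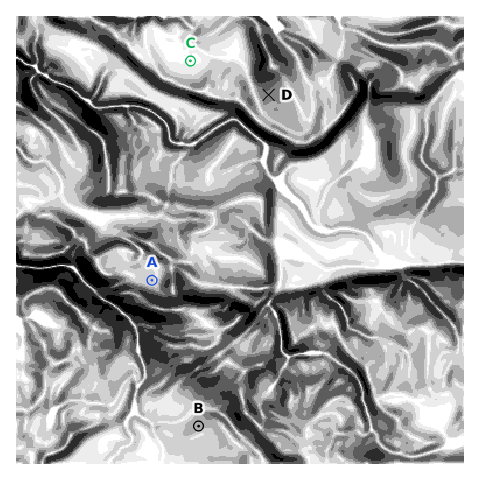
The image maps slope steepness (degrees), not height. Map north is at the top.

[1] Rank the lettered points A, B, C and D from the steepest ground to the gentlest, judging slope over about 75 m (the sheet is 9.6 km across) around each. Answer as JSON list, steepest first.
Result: ["D", "B", "A", "C"]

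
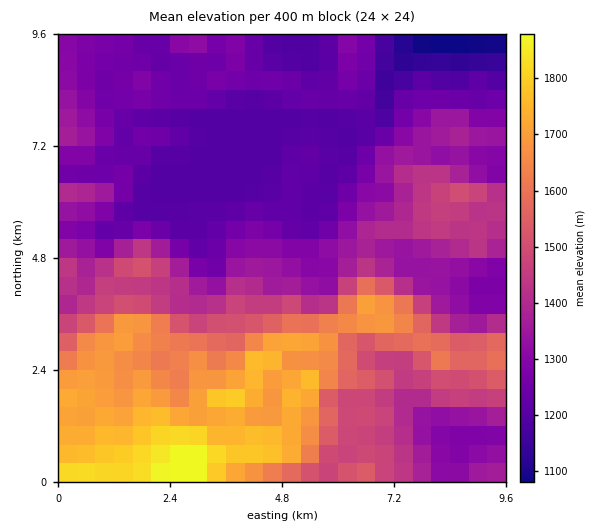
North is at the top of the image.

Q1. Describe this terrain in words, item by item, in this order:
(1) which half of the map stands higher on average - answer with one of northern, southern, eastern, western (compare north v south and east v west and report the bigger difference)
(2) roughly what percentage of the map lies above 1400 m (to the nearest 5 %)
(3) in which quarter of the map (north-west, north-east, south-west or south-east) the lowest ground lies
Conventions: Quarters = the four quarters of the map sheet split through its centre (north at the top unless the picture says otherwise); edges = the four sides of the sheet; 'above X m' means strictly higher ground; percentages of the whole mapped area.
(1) On average the southern half of the map is the higher ground.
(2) About 45 % of the map lies above 1400 m.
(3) Look to the north-east quarter for the lowest ground.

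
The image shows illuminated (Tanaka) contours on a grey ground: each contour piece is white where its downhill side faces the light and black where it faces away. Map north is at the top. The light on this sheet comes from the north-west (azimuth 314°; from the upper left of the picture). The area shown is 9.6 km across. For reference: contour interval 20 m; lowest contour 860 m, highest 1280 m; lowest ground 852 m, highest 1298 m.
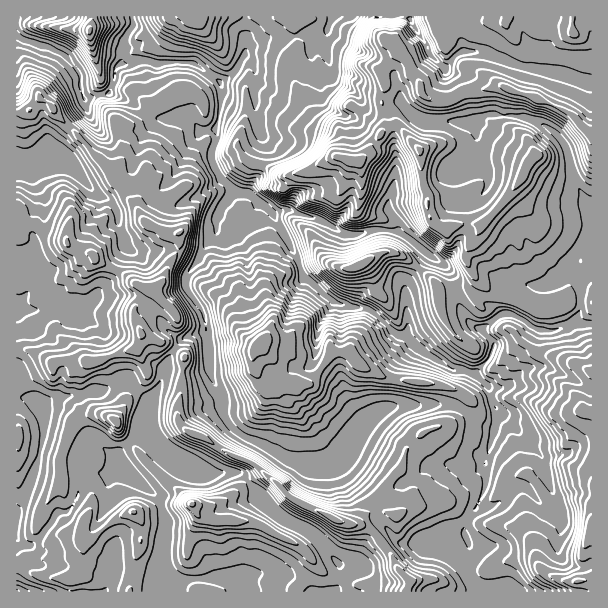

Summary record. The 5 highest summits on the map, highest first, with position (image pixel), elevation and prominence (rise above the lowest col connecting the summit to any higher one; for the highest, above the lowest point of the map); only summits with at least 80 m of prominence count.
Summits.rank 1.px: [261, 342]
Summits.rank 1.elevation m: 1236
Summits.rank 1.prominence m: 150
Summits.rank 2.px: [332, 518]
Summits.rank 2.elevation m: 1232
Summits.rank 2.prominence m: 136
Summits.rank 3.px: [357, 266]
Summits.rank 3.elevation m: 1217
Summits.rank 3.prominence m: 110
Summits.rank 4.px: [192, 504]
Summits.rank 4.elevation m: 1206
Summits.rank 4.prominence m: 108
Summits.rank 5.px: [116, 422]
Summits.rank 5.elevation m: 1155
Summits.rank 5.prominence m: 81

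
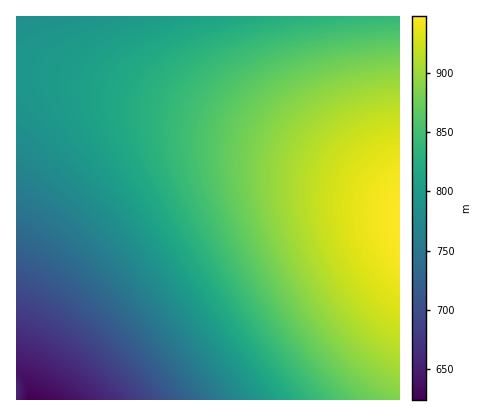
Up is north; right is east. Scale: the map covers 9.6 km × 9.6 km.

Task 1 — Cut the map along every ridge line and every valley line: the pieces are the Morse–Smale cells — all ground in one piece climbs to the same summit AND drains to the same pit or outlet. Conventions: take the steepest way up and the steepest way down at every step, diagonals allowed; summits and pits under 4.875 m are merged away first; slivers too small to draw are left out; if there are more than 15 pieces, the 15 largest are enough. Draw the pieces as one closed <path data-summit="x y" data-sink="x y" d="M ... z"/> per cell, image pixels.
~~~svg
<path data-summit="400 220" data-sink="30 400" d="M26 70l-10 0 0 300 5 4 6 8 3 18 370 0 0-199-74-37-106-42-112-35-40-10z"/><path data-summit="400 220" data-sink="16 16" d="M400 16l-384 0 0 54 64 10 50 13 70 22 110 42 90 44z"/><path data-summit="16 390" data-sink="30 400" d="M18 371l-2 29 14 0 0-8-3-10z"/>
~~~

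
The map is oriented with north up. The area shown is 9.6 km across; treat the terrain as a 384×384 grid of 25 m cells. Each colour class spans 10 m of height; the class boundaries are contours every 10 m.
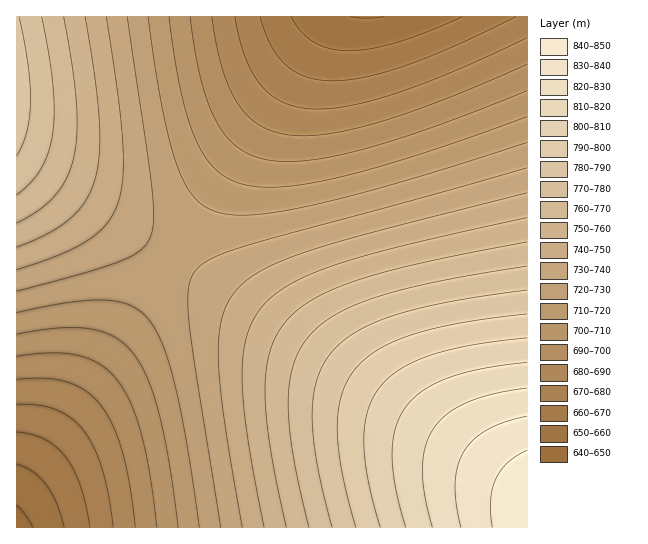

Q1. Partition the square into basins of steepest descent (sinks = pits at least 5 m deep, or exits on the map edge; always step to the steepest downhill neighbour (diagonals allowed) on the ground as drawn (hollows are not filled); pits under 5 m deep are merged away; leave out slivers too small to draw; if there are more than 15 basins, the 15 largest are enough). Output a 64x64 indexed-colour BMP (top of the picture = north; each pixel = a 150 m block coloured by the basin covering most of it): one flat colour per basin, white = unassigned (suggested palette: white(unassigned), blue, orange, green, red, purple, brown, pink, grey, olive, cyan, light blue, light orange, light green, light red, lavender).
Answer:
<image width="64" height="64" href="data:image/bmp;base64,Qk12CAAAAAAAAHYAAAAoAAAAQAAAAEAAAAABAAQAAAAAAAAIAAATCwAAEwsAABAAAAAAAAAA////ALR3HwAOf/8ALKAsACgn1gC9Z5QAS1aMAMJ34wB/f38AIr28AM++FwDox64AeLv/AIrfmACWmP8A1bDFACIiIiIiIiIiIiIiIiIiIiIiIiIiIiIiIiIiIiIiIiIiIiIiIiIiIiIiIiIiIiIiIiIiIiIiIiIiIiIiIiIiIiIiIiIiIiIiIiIiIiIiIiIiIiIiIiIiIiIiIiIiIiIiIiIiIiIiIiIiIiIiIiIiIiIiIiIiIiIiIiIiIiIiIiIiIiIiIiIiIiIiIiIiIiIiIiIiIiIiIiIiIiIiIiIiIiIiIiIiIiIiIiIiIiIiIiIiIiIiIiIiIiIiIiIiIiIiISIiIiIiIiIiIiIiIiIiIiIiIiIiIiIiIiIiIiIiIiERIiIiIiIiIiIiIiIiIiIiIiIiIiIiIiIiIiIiIiIiEREiIiIiIiIiIiIiIiIiIiIiIiIiIiIiIiIiIiIiIhERESIiIiIiIiIiIiIiIiIiIiIiIiIiIiIiIiIiIiIRERERIiIiIiIiIiIiIiIiIiIiIiIiIiIiIiIiIiIiIREREREiIiIiIiIiIiIiIiIiIiIiIiIiIiIiIiIiIiERERERESIiIiIiIiIiIiIiIiIiIiIiIiIiIiIiIiIiERERERERIiIiIiIiIiIiIiIiIiIiIiIiIiIiIiIiIhEREREREREiIiIiIiIiIiIiIiIiIiIiIiIiIiIiIiIhERERERERESIiIiIiIiIiIiIiIiIiIiIiIiIiIiIiIRERERERERERIiIiIiIiIiIiIiIiIiIiIiIiIiIiIiIREREREREREREiIiIiIiIiIiIiIiIiIiIiIiIiIiIiERERERERERERESIiIiIiIiIiIiIiIiIiIiIiIiIiIiERERERERERERERIiIiIiIiIiIiIiIiIiIiIiIiIiIhEREREREREREREREiIiIiIiIiIiIiIiIiIiIiIiIiIhERERERERERERERESIiIiIiIiIiIiIiIiIiIiIiIiIRERERERERERERERERIiIiIiIiIiIiIiIiIiIiIiIiIREREREREREREREREREiIiIiIiIiIiIiIiIiIiIiIiERERERERERERERERERESIiIiIiIiIiIiIiIiIiIiIiERERERERERERERERERERIiIiIiIiIiIiIiIiIiIiIhEREREREREREREREREREREiIiIiIiIiIiIiIiIiIiIRERERERERERERERERERERESIiIiIiIiIiIiIiIiIiIRERERERERERERERERERERERIiIiIiIiIiIiIiIiIiEREREREREREREREREREREREREiIiIiIiIiIiIiIiIiERERERERERERERERERERERERESIiIiIiIiIiIiIiIhERERERERERERERERERERERERERIiIiIiIiIiIiIiIhEREREREREREREREREREREREREREiIiIiIiIiIiIiIRERERERERERERERERERERERERERESIiIiIiIiIiIiIRERERERERERERERERERERERERERERIiIiIiIiIiIiEREREREREREREREREREREREREREREREiIiIiIiIiIiERERERERERERERERERERERERERERERESIiIiIiIiIhERERERERERERERERERERERERERERERERIiIiIiIiIhEREREREREREREREREREREREREREREREREiIiIiIiIRERERERERERERERERERERERERERERERERESIiIiIiIRERERERERERERERERERERERERERERERERERIiIiIiEREREREREREREREREREREREREREREREREREREiIiIhERERERERERERERERERERERERERERERERERERESIiIhERERERERERERERERERERERERERERERERERERERIiIREREREREREREREREREREREREREREREREREREREREiIRERERERERERERERERERERERERERERERERERERERESERERERERERERERERERERERERERERERERERERERERERERERERERERERERERERERERERERERERERERERERERERERERERERERERERERERERERERERERERERERERERERERERERERERERERERERERERERERERERERERERERERERERERERERERERERERERERERERERERERERERERERERERERERERERERERERERERERERERERERERERERERERERERERERERERERERERERERERERERERERERERERERERERERERERERERERERERERERERERERERERERERERERERERERERERERERERERERERERERERERERERERERERERERERERERERERERERERERERERERERERERERERERERERERERERERERERERERERERERERERERERERERERERERERERERERERERERERERERERERERERERERERERERERERERERERERERERERERERERERERERERERERERERERERERERERERERERERERERERERERERERERERERERERERERERERERERERERERERERERERERERERERERERERERERERERERERERERERERERERERERERERERERERERERERERERERERERERERERERERERERERERERERERERERERERERERERERERERERERERERERERERERERERERERERERERERERERERERERERERERERERERERERERERERERERERERERERERERERERERERERERERERERER"/>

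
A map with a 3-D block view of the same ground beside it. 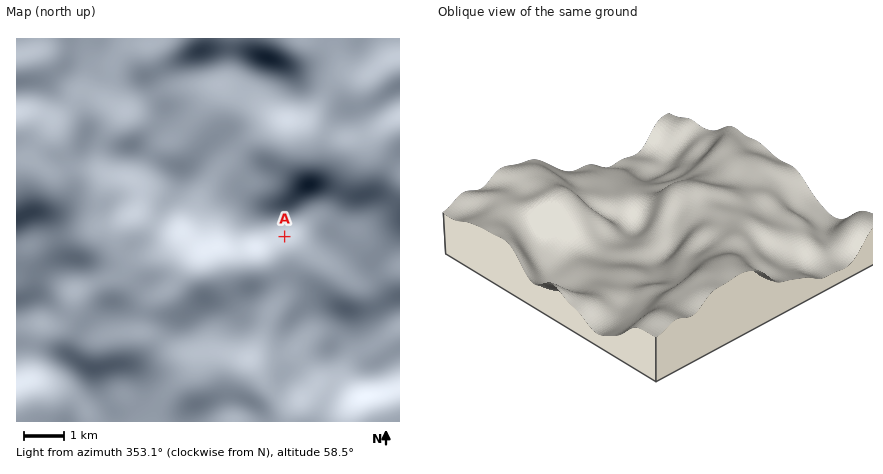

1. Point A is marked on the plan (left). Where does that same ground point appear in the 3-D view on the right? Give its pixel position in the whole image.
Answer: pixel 625 210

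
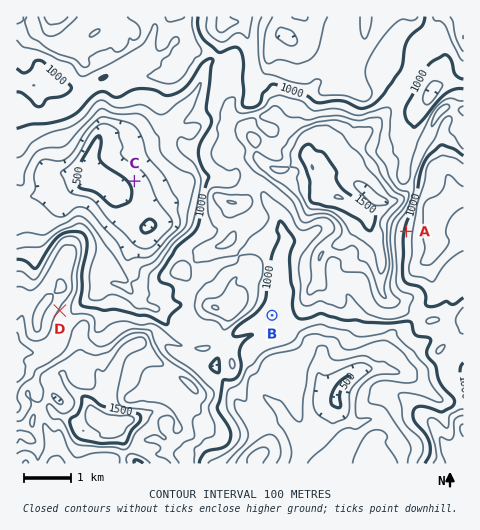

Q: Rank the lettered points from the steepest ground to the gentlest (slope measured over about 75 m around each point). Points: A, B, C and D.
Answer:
A D C B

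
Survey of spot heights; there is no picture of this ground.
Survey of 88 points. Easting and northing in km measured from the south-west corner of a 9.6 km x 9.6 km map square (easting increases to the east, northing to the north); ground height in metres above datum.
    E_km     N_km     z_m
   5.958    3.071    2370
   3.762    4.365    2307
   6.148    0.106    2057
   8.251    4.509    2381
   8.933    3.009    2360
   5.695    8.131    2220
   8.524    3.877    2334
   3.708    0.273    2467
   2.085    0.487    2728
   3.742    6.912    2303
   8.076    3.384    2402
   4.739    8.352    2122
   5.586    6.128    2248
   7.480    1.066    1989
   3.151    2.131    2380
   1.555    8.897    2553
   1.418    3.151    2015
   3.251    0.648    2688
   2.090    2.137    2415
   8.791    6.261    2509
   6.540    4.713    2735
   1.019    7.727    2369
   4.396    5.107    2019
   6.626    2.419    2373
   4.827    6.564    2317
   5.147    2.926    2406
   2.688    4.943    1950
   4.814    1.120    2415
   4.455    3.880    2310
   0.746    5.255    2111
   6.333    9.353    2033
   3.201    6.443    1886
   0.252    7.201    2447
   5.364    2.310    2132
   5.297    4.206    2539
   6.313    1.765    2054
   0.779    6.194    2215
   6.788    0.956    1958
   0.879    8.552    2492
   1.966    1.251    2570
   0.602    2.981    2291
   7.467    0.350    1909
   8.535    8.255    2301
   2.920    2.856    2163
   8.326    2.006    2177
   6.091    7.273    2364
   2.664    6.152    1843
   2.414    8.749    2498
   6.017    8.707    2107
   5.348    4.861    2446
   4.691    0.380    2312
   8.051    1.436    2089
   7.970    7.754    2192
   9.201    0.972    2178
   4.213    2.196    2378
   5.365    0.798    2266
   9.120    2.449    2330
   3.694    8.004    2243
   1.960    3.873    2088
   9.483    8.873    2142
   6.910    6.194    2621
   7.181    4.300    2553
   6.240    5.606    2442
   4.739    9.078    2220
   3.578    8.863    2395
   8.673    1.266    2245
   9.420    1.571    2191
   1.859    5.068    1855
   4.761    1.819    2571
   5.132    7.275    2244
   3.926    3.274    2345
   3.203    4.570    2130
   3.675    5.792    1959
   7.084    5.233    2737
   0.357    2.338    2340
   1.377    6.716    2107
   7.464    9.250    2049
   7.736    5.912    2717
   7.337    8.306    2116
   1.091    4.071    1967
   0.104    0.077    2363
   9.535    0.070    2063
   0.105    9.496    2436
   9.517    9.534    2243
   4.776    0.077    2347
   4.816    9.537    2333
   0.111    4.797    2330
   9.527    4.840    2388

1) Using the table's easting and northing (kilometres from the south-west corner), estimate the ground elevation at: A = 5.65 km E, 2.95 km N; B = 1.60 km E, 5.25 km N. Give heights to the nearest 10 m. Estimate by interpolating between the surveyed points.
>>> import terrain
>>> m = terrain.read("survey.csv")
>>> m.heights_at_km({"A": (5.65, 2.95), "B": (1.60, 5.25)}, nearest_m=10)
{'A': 2330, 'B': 1870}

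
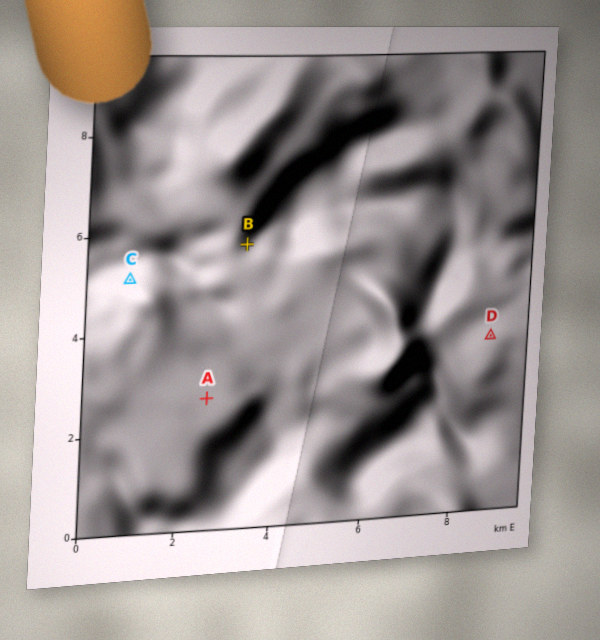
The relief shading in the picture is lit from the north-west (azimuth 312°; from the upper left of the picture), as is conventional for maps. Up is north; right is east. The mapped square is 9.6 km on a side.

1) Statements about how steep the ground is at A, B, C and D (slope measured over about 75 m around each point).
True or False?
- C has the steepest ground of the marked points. True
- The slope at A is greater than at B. False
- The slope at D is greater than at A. True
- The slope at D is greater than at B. False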